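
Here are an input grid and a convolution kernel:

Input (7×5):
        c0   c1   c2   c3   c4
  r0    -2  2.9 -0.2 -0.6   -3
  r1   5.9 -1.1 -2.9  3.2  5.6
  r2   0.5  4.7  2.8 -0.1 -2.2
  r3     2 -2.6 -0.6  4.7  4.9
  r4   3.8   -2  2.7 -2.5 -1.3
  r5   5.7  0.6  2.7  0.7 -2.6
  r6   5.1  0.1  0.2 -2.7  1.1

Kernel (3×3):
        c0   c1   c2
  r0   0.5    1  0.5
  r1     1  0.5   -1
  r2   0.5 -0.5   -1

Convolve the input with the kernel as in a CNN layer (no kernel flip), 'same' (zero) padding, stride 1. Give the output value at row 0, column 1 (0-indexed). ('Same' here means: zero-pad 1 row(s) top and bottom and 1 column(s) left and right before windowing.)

The receptive field on the zero-padded input at this output position is [0 0 0 / -2 2.9 -0.2 / 5.9 -1.1 -2.9]. Elementwise product with the kernel and sum: 0·0.5 + 0·1 + 0·0.5 + -2·1 + 2.9·0.5 + -0.2·-1 + 5.9·0.5 + -1.1·-0.5 + -2.9·-1.

6.05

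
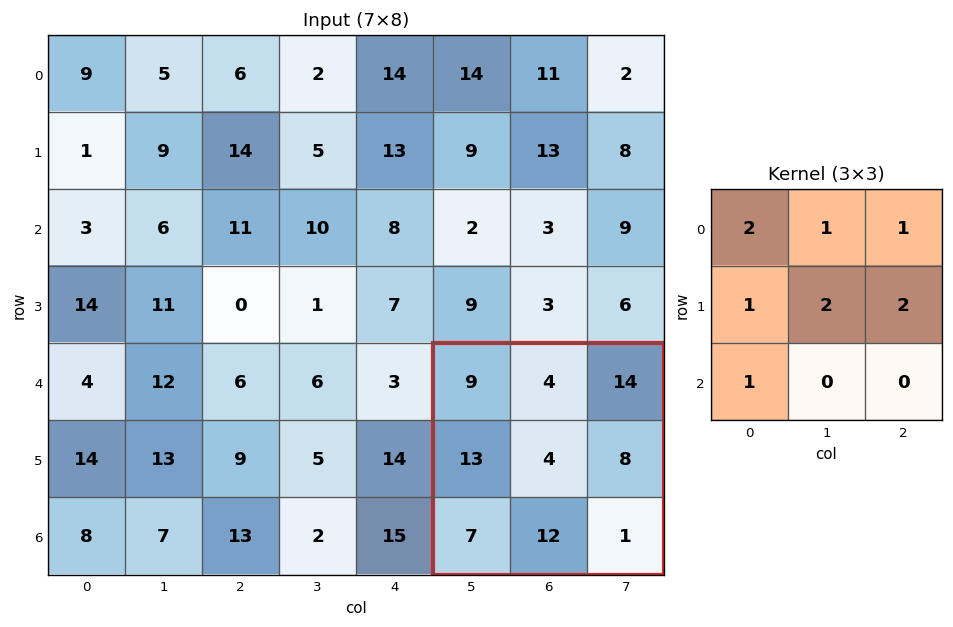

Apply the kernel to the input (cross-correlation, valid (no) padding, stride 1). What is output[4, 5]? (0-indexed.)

80

The receptive field on the input at this output position is [9 4 14 / 13 4 8 / 7 12 1]. Elementwise product with the kernel and sum: 9·2 + 4·1 + 14·1 + 13·1 + 4·2 + 8·2 + 7·1.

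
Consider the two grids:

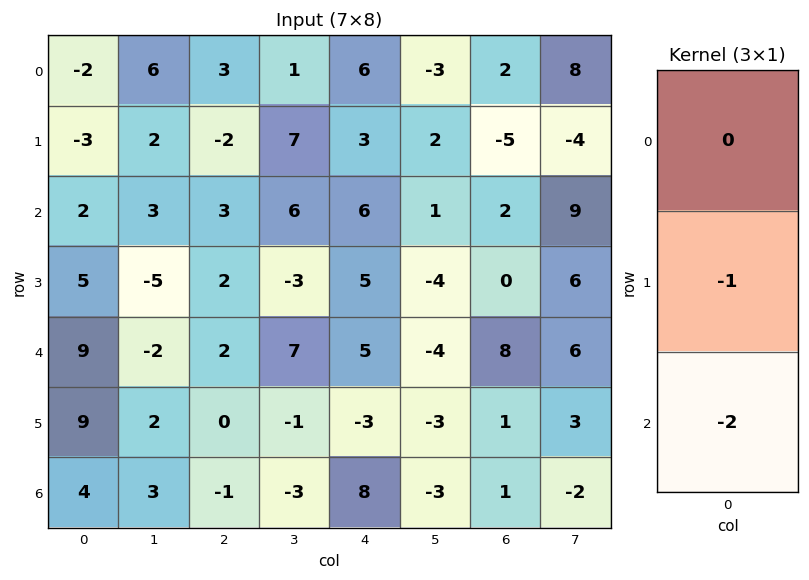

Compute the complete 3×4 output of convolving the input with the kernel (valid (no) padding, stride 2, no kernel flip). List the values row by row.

Output[0,0]: The receptive field on the input at this output position is [-2 / -3 / 2]. Elementwise product with the kernel and sum: -3·-1 + 2·-2.
Output[0,1]: The receptive field on the input at this output position is [3 / -2 / 3]. Elementwise product with the kernel and sum: -2·-1 + 3·-2.

-1 -4 -15 1
-23 -6 -15 -16
-17 2 -13 -3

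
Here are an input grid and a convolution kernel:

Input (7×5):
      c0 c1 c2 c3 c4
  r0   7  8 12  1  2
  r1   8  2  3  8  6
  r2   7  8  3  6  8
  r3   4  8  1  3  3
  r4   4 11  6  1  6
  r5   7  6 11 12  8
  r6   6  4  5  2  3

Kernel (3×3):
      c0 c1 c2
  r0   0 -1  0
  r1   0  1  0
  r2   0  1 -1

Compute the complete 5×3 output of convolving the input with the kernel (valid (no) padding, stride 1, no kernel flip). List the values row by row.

-1 -12 5
13 -2 -2
5 3 -8
-2 4 2
-6 8 10

Output[0,0]: The receptive field on the input at this output position is [7 8 12 / 8 2 3 / 7 8 3]. Elementwise product with the kernel and sum: 8·-1 + 2·1 + 8·1 + 3·-1.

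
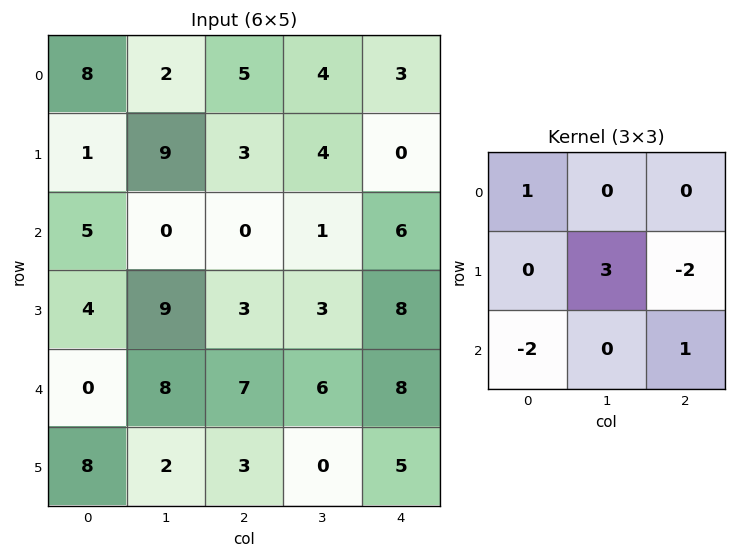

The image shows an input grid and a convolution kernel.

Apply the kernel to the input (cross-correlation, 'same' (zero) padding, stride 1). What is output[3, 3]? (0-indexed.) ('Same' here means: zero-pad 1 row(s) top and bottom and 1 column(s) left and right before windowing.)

-13

The receptive field on the zero-padded input at this output position is [0 1 6 / 3 3 8 / 7 6 8]. Elementwise product with the kernel and sum: 0·1 + 3·3 + 8·-2 + 7·-2 + 8·1.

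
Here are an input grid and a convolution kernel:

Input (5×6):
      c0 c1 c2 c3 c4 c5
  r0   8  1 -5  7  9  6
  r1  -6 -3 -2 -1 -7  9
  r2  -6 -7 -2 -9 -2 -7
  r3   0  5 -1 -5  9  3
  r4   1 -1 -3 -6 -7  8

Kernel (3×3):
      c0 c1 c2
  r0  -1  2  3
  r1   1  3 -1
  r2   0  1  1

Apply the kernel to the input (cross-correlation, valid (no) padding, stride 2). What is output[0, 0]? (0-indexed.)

-43

The receptive field on the input at this output position is [8 1 -5 / -6 -3 -2 / -6 -7 -2]. Elementwise product with the kernel and sum: 8·-1 + 1·2 + -5·3 + -6·1 + -3·3 + -2·-1 + -7·1 + -2·1.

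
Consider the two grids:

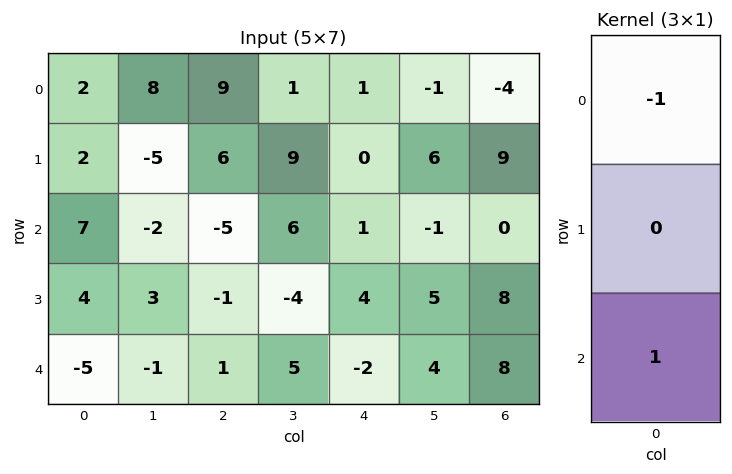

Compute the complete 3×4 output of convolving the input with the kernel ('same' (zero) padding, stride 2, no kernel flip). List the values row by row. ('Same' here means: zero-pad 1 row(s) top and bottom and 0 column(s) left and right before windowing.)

Output[0,0]: The receptive field on the zero-padded input at this output position is [0 / 2 / 2]. Elementwise product with the kernel and sum: 0·-1 + 2·1.

2 6 0 9
2 -7 4 -1
-4 1 -4 -8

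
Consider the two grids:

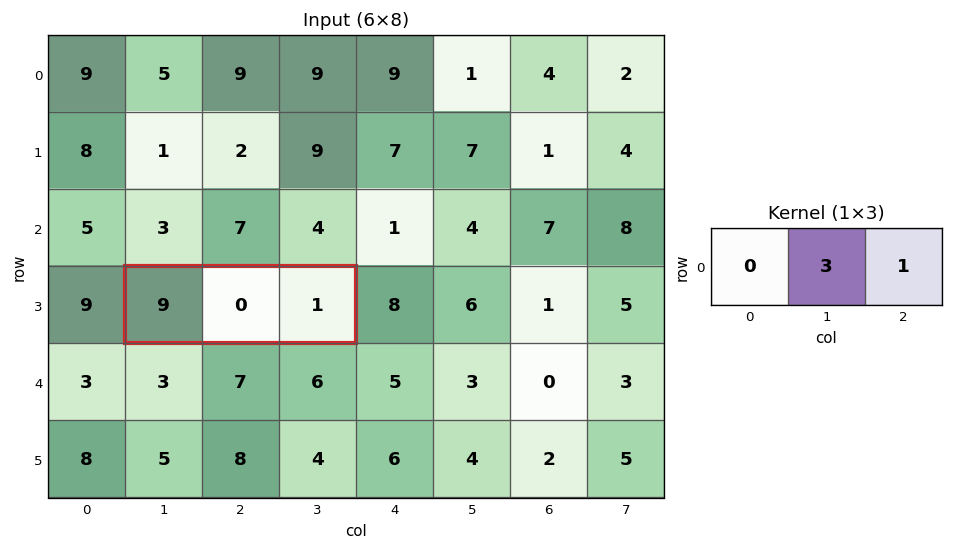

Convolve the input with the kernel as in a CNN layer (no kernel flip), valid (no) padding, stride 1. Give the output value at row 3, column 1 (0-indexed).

1

The receptive field on the input at this output position is [9 0 1]. Elementwise product with the kernel and sum: 0·3 + 1·1.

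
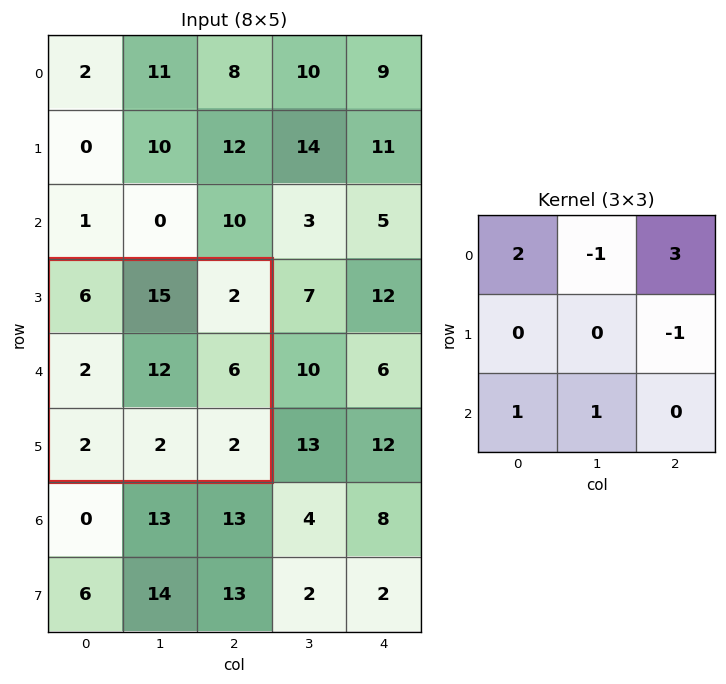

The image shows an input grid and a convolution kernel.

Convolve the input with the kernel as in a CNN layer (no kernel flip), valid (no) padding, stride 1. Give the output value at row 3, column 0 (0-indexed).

The receptive field on the input at this output position is [6 15 2 / 2 12 6 / 2 2 2]. Elementwise product with the kernel and sum: 6·2 + 15·-1 + 2·3 + 6·-1 + 2·1 + 2·1.

1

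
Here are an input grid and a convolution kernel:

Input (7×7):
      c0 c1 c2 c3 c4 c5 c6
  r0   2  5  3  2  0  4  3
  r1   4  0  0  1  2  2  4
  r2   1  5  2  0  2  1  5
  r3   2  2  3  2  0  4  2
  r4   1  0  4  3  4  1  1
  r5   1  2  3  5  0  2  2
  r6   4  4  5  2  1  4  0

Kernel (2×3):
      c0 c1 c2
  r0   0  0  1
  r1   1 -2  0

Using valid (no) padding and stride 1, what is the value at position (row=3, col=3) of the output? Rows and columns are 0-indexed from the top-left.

-1

The receptive field on the input at this output position is [2 0 4 / 3 4 1]. Elementwise product with the kernel and sum: 4·1 + 3·1 + 4·-2.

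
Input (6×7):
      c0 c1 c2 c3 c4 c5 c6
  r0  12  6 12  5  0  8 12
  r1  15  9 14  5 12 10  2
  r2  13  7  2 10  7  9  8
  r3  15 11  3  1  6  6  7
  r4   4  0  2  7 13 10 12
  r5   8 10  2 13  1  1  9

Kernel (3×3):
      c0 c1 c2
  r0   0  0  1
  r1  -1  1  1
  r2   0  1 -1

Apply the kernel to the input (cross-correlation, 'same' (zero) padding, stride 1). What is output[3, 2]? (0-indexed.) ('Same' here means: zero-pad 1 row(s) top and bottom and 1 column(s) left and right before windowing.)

-2

The receptive field on the zero-padded input at this output position is [7 2 10 / 11 3 1 / 0 2 7]. Elementwise product with the kernel and sum: 10·1 + 11·-1 + 3·1 + 1·1 + 2·1 + 7·-1.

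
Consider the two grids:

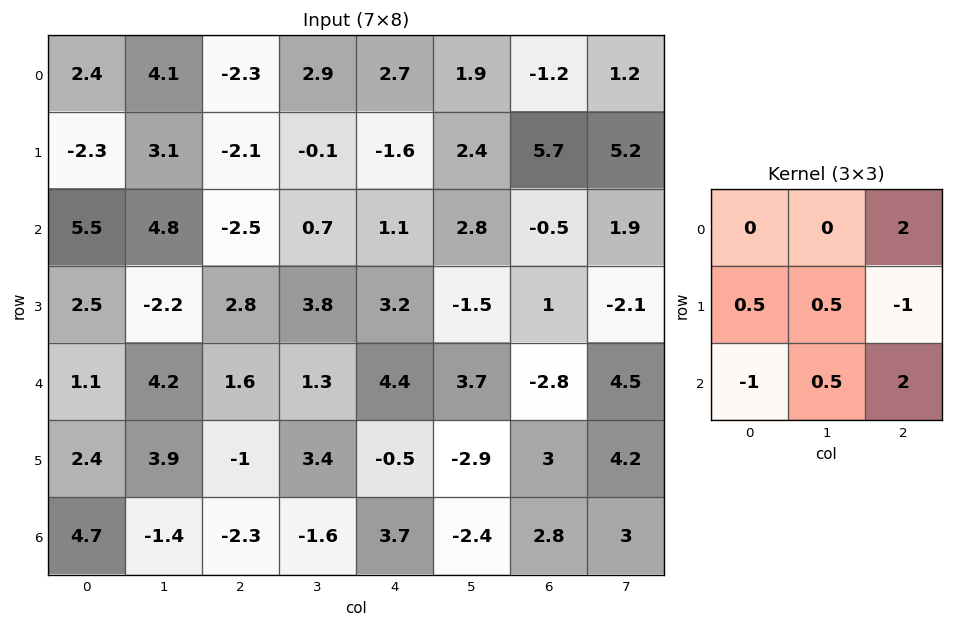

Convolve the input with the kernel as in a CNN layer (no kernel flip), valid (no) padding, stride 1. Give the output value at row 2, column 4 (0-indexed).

The receptive field on the input at this output position is [1.1 2.8 -0.5 / 3.2 -1.5 1 / 4.4 3.7 -2.8]. Elementwise product with the kernel and sum: -0.5·2 + 3.2·0.5 + -1.5·0.5 + 1·-1 + 4.4·-1 + 3.7·0.5 + -2.8·2.

-9.3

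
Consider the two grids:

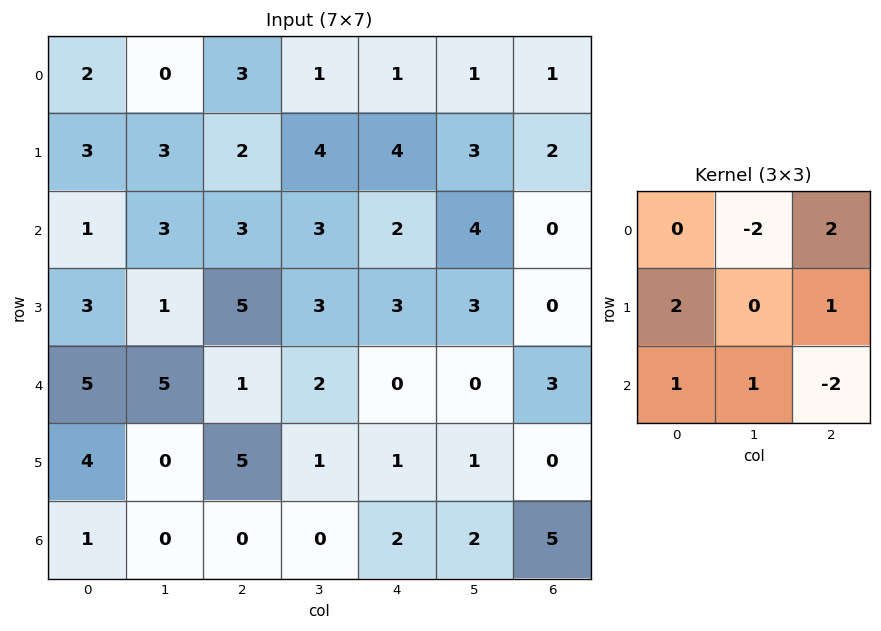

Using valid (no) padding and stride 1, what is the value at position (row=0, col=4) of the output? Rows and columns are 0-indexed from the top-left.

The receptive field on the input at this output position is [1 1 1 / 4 3 2 / 2 4 0]. Elementwise product with the kernel and sum: 1·-2 + 1·2 + 4·2 + 2·1 + 2·1 + 4·1 + 0·-2.

16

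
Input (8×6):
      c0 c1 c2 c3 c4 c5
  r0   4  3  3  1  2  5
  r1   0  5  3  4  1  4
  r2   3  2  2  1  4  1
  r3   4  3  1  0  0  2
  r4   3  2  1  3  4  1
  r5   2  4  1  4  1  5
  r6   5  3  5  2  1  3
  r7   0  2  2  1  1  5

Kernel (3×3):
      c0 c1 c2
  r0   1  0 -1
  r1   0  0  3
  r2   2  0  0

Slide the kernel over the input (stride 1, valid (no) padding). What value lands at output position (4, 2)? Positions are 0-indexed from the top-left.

The receptive field on the input at this output position is [1 3 4 / 1 4 1 / 5 2 1]. Elementwise product with the kernel and sum: 1·1 + 4·-1 + 1·3 + 5·2.

10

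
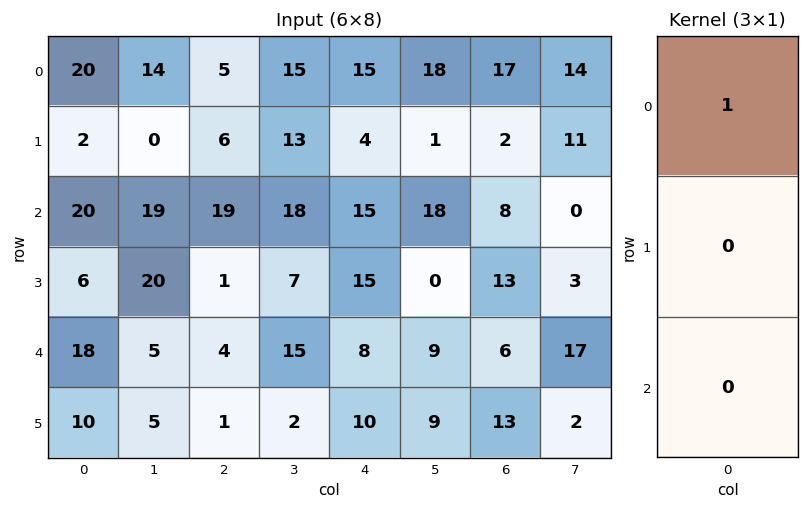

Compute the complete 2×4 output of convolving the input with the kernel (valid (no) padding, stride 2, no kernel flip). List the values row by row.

20 5 15 17
20 19 15 8

Output[0,0]: The receptive field on the input at this output position is [20 / 2 / 20]. Elementwise product with the kernel and sum: 20·1.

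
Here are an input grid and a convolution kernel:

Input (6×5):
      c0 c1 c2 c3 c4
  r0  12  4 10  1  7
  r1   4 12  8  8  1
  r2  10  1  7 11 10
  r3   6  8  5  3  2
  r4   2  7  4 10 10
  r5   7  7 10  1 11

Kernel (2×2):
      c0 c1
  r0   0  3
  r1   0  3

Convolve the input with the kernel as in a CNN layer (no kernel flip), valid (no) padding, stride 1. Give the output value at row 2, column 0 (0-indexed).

The receptive field on the input at this output position is [10 1 / 6 8]. Elementwise product with the kernel and sum: 1·3 + 8·3.

27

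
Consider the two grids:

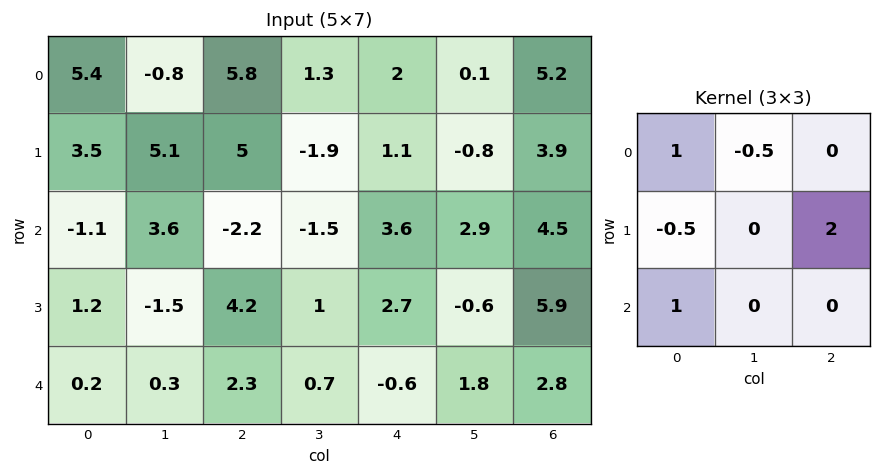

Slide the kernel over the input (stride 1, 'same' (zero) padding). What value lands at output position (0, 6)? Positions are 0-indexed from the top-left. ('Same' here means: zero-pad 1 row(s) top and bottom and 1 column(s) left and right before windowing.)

The receptive field on the zero-padded input at this output position is [0 0 0 / 0.1 5.2 0 / -0.8 3.9 0]. Elementwise product with the kernel and sum: 0·1 + 0·-0.5 + 0.1·-0.5 + 0·2 + -0.8·1.

-0.85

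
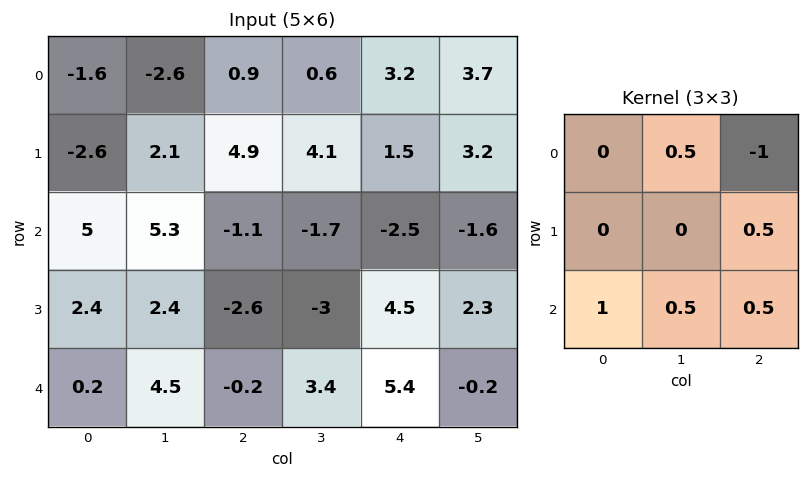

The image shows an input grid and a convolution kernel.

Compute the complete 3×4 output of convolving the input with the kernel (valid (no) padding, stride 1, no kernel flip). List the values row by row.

Output[0,0]: The receptive field on the input at this output position is [-1.6 -2.6 0.9 / -2.6 2.1 4.9 / 5 5.3 -1.1]. Elementwise product with the kernel and sum: -2.6·0.5 + 0.9·-1 + 4.9·0.5 + 5·1 + 5.3·0.5 + -1.1·0.5.

7.35 5.8 -5.35 -4.25
-2.1 -2.9 -2.55 -2.85
4.8 5.75 8.1 7.5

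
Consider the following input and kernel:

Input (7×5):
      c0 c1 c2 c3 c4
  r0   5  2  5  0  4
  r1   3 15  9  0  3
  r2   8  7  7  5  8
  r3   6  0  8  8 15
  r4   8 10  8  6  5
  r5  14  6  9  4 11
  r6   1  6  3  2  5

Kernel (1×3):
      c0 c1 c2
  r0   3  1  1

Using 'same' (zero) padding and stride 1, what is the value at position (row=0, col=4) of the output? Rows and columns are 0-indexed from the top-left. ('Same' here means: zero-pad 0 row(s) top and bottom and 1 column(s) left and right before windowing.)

The receptive field on the zero-padded input at this output position is [0 4 0]. Elementwise product with the kernel and sum: 0·3 + 4·1 + 0·1.

4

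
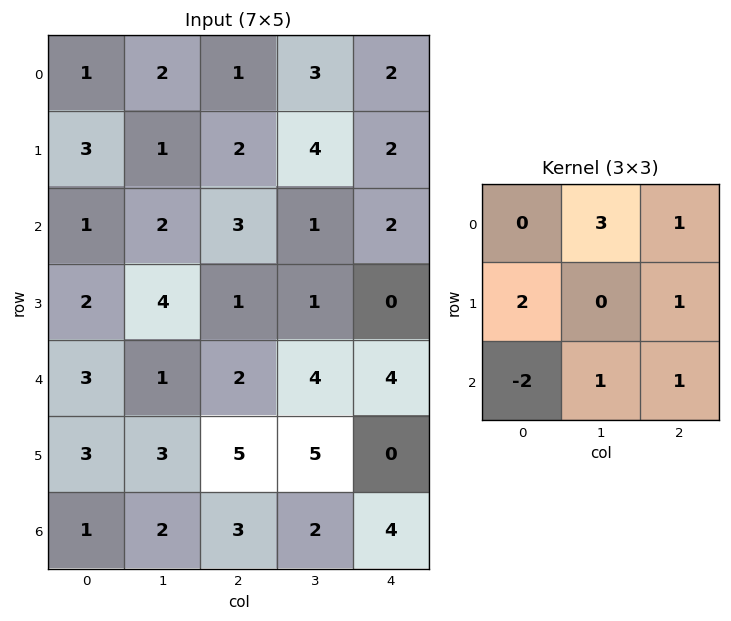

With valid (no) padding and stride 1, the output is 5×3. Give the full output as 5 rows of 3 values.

18 12 14
11 9 21
11 23 11
23 14 6
19 22 26

Output[0,0]: The receptive field on the input at this output position is [1 2 1 / 3 1 2 / 1 2 3]. Elementwise product with the kernel and sum: 2·3 + 1·1 + 3·2 + 2·1 + 1·-2 + 2·1 + 3·1.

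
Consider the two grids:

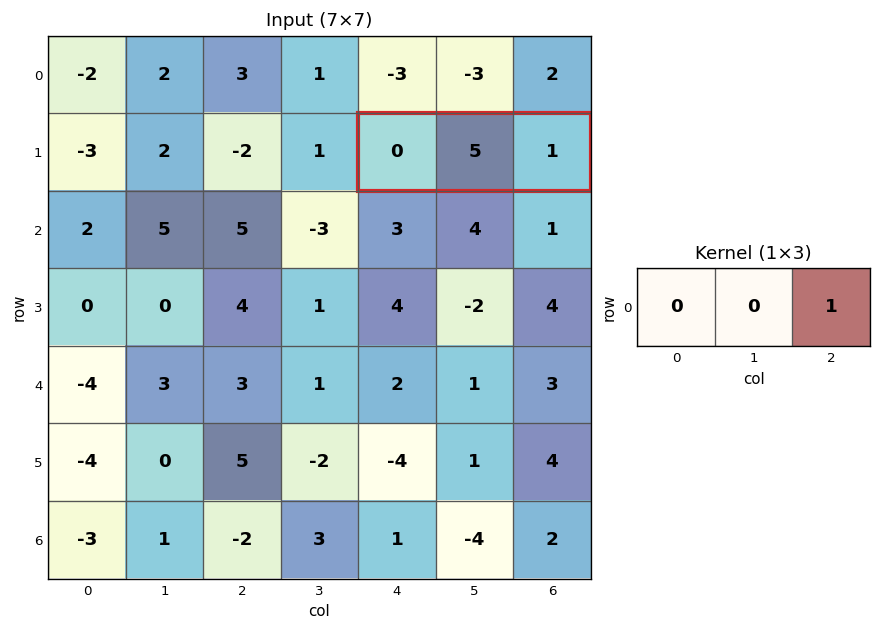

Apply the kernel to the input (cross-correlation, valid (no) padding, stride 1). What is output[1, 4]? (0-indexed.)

The receptive field on the input at this output position is [0 5 1]. Elementwise product with the kernel and sum: 1·1.

1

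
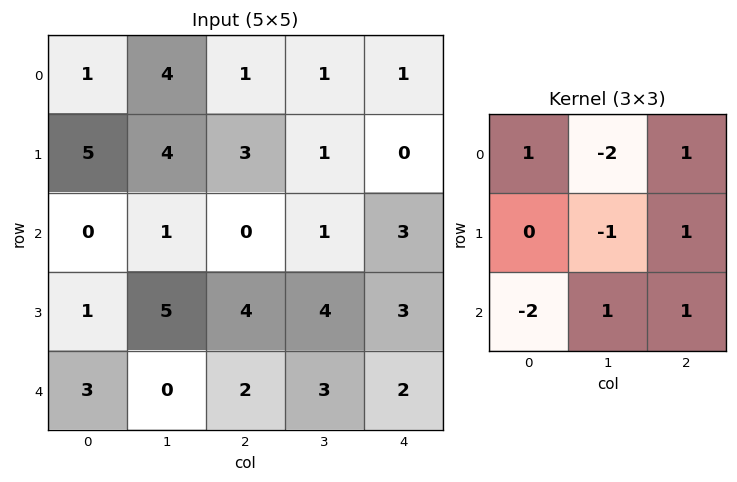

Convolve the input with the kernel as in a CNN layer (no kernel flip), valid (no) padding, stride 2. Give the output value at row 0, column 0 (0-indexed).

-6

The receptive field on the input at this output position is [1 4 1 / 5 4 3 / 0 1 0]. Elementwise product with the kernel and sum: 1·1 + 4·-2 + 1·1 + 4·-1 + 3·1 + 0·-2 + 1·1 + 0·1.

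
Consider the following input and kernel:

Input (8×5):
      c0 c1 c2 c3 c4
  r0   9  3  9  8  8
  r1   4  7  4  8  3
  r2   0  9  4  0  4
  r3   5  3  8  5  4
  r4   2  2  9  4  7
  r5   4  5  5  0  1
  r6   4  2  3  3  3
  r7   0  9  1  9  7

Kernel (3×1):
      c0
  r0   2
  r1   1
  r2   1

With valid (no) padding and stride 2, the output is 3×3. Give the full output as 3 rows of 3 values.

22 26 23
7 25 19
12 26 18

Output[0,0]: The receptive field on the input at this output position is [9 / 4 / 0]. Elementwise product with the kernel and sum: 9·2 + 4·1 + 0·1.
Output[0,1]: The receptive field on the input at this output position is [9 / 4 / 4]. Elementwise product with the kernel and sum: 9·2 + 4·1 + 4·1.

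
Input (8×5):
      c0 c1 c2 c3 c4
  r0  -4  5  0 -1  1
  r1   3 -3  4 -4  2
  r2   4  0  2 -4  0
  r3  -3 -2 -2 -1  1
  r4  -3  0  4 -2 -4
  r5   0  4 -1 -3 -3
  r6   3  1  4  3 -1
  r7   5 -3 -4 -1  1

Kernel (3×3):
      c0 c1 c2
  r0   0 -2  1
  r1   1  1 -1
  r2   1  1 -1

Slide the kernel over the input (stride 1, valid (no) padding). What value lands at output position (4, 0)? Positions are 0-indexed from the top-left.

9

The receptive field on the input at this output position is [-3 0 4 / 0 4 -1 / 3 1 4]. Elementwise product with the kernel and sum: 0·-2 + 4·1 + 0·1 + 4·1 + -1·-1 + 3·1 + 1·1 + 4·-1.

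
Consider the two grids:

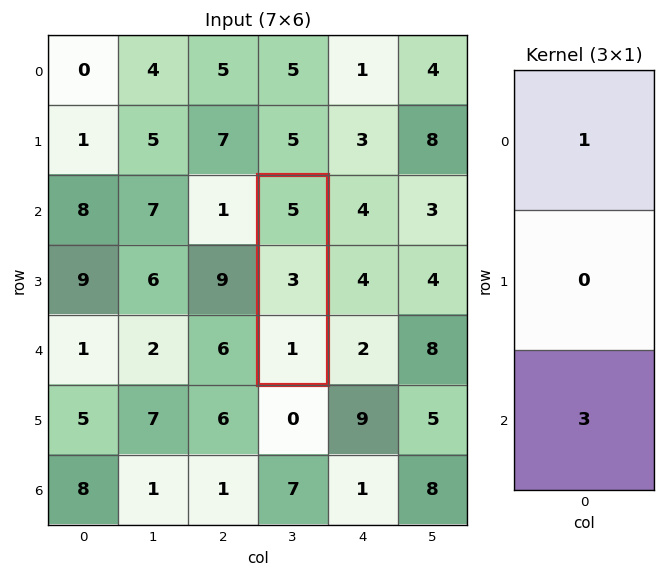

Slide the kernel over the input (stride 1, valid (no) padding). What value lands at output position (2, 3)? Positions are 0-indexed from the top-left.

8

The receptive field on the input at this output position is [5 / 3 / 1]. Elementwise product with the kernel and sum: 5·1 + 1·3.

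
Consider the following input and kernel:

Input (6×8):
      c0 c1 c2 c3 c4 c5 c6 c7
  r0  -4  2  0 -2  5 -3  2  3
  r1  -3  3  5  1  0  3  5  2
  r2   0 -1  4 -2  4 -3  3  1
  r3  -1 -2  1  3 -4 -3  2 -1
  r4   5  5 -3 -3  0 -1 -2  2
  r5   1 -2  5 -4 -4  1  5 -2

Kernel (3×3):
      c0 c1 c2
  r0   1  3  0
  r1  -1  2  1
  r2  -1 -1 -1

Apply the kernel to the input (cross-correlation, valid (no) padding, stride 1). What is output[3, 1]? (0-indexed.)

-12

The receptive field on the input at this output position is [-2 1 3 / 5 -3 -3 / -2 5 -4]. Elementwise product with the kernel and sum: -2·1 + 1·3 + 5·-1 + -3·2 + -3·1 + -2·-1 + 5·-1 + -4·-1.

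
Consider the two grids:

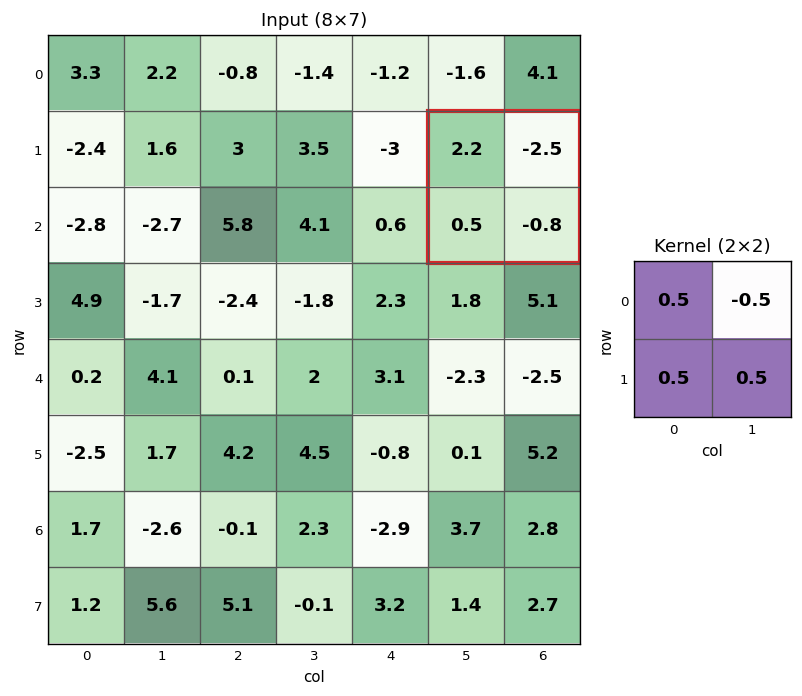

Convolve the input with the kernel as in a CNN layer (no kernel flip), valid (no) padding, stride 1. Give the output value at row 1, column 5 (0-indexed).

2.2

The receptive field on the input at this output position is [2.2 -2.5 / 0.5 -0.8]. Elementwise product with the kernel and sum: 2.2·0.5 + -2.5·-0.5 + 0.5·0.5 + -0.8·0.5.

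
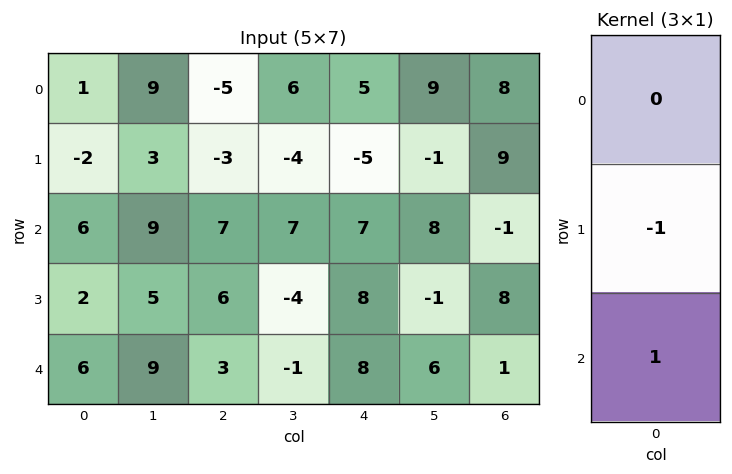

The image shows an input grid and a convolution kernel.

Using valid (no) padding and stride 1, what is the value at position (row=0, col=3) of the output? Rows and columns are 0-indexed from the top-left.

The receptive field on the input at this output position is [6 / -4 / 7]. Elementwise product with the kernel and sum: -4·-1 + 7·1.

11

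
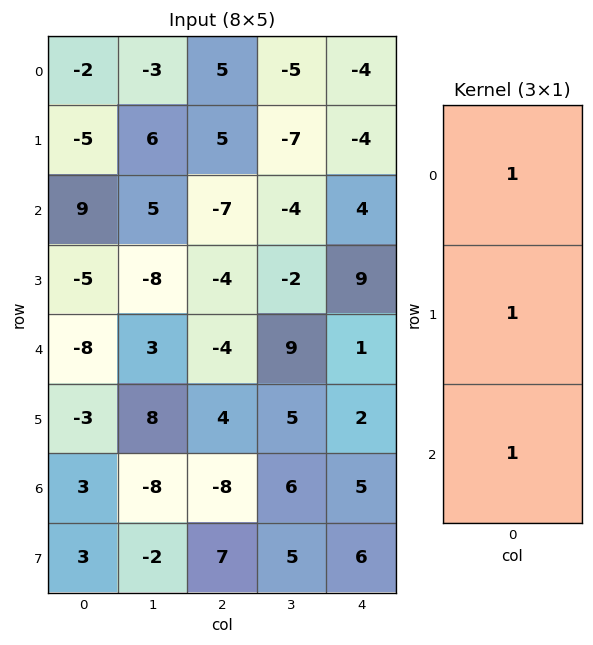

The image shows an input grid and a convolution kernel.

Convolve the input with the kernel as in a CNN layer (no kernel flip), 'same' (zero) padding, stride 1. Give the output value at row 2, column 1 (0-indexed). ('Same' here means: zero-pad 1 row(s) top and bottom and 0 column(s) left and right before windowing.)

3

The receptive field on the zero-padded input at this output position is [6 / 5 / -8]. Elementwise product with the kernel and sum: 6·1 + 5·1 + -8·1.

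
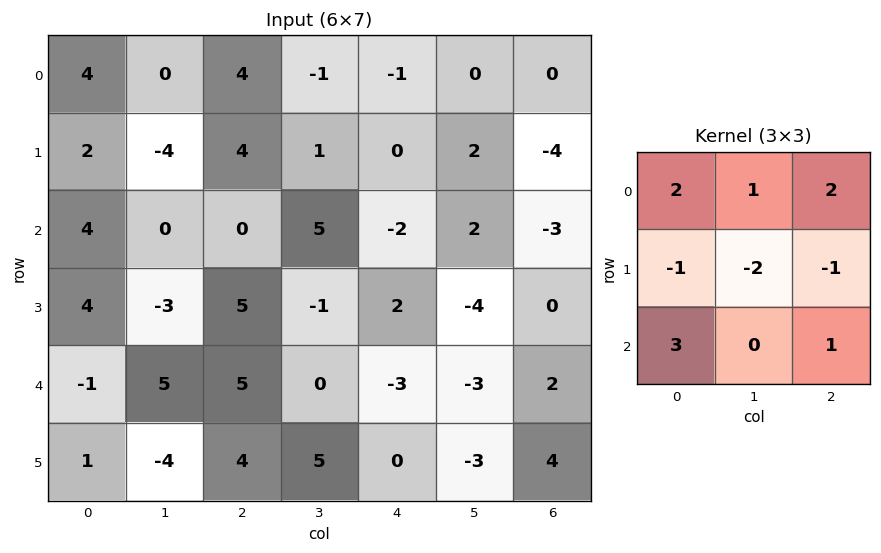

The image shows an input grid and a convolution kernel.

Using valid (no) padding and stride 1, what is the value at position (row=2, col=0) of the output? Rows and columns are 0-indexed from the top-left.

The receptive field on the input at this output position is [4 0 0 / 4 -3 5 / -1 5 5]. Elementwise product with the kernel and sum: 4·2 + 0·1 + 0·2 + 4·-1 + -3·-2 + 5·-1 + -1·3 + 5·1.

7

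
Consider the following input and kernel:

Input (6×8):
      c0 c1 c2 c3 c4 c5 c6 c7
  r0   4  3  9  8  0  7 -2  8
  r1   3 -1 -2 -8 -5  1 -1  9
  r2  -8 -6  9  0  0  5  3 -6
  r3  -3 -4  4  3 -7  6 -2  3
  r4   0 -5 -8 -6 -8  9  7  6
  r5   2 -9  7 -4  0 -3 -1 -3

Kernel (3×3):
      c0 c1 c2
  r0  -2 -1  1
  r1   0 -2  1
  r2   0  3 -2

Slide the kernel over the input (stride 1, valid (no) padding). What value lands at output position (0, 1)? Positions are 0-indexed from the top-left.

The receptive field on the input at this output position is [3 9 8 / -1 -2 -8 / -6 9 0]. Elementwise product with the kernel and sum: 3·-2 + 9·-1 + 8·1 + -2·-2 + -8·1 + 9·3 + 0·-2.

16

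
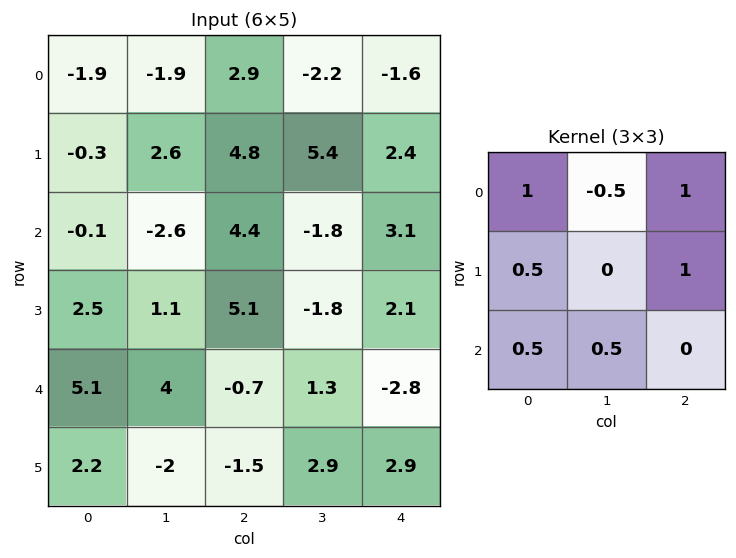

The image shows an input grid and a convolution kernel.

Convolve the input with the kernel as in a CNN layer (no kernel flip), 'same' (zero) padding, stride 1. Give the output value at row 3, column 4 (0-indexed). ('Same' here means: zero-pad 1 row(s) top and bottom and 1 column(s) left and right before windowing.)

The receptive field on the zero-padded input at this output position is [-1.8 3.1 0 / -1.8 2.1 0 / 1.3 -2.8 0]. Elementwise product with the kernel and sum: -1.8·1 + 3.1·-0.5 + 0·1 + -1.8·0.5 + 0·1 + 1.3·0.5 + -2.8·0.5.

-5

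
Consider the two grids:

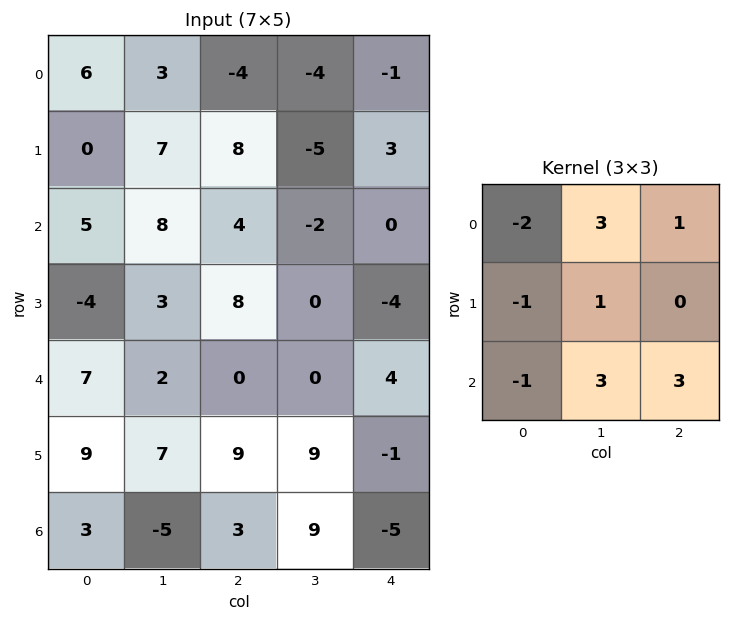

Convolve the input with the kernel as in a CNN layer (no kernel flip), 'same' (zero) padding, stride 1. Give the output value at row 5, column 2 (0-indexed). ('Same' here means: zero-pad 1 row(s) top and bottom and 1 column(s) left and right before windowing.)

39

The receptive field on the zero-padded input at this output position is [2 0 0 / 7 9 9 / -5 3 9]. Elementwise product with the kernel and sum: 2·-2 + 0·3 + 0·1 + 7·-1 + 9·1 + -5·-1 + 3·3 + 9·3.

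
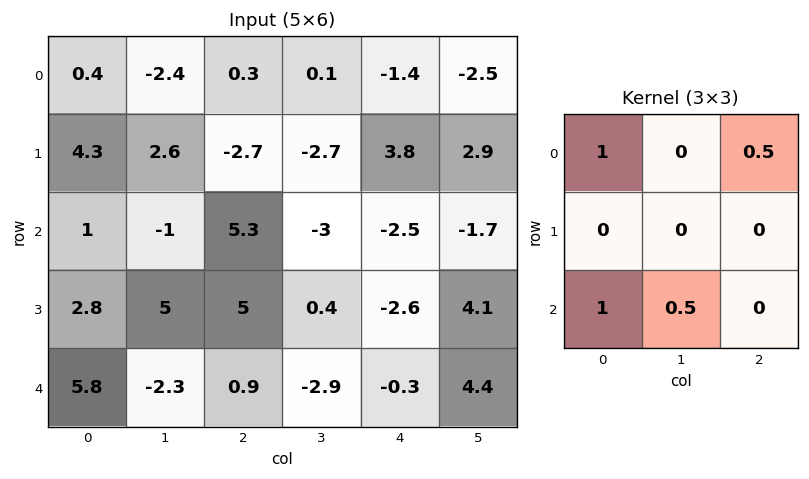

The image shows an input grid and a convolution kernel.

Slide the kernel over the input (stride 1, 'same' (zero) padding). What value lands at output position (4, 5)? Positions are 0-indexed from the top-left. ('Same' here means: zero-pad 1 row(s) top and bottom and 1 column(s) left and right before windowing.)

-2.6

The receptive field on the zero-padded input at this output position is [-2.6 4.1 0 / -0.3 4.4 0 / 0 0 0]. Elementwise product with the kernel and sum: -2.6·1 + 0·0.5 + 0·1 + 0·0.5.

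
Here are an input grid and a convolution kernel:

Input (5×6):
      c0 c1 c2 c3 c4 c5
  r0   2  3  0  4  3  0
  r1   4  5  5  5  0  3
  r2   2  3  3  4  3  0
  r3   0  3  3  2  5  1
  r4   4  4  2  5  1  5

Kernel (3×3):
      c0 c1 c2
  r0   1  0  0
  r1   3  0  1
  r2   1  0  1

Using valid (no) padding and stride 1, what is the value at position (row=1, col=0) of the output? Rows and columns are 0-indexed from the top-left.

16

The receptive field on the input at this output position is [4 5 5 / 2 3 3 / 0 3 3]. Elementwise product with the kernel and sum: 4·1 + 2·3 + 3·1 + 0·1 + 3·1.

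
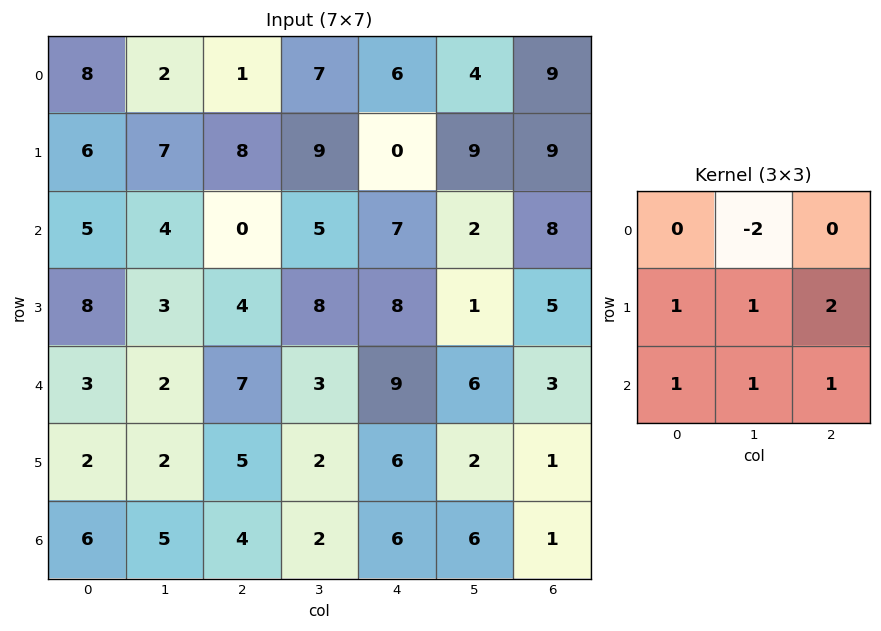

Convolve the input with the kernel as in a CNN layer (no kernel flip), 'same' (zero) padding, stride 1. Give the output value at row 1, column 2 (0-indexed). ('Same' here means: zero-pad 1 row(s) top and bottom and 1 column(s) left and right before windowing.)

40

The receptive field on the zero-padded input at this output position is [2 1 7 / 7 8 9 / 4 0 5]. Elementwise product with the kernel and sum: 1·-2 + 7·1 + 8·1 + 9·2 + 4·1 + 0·1 + 5·1.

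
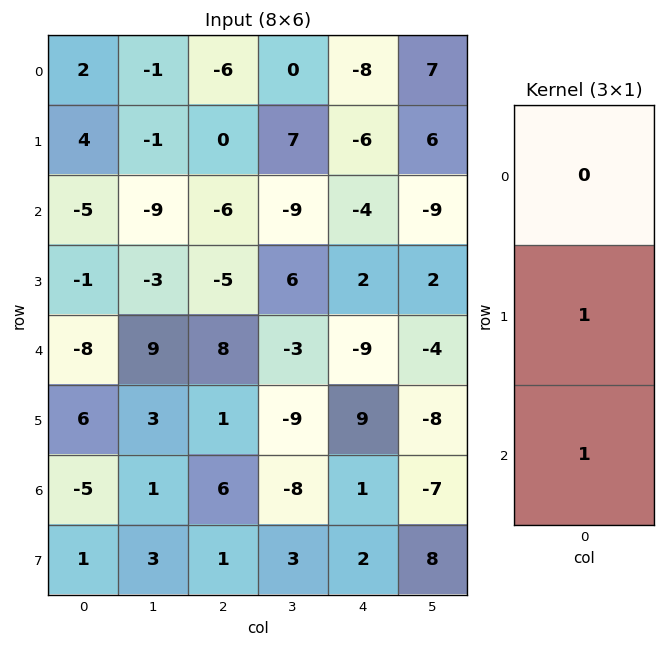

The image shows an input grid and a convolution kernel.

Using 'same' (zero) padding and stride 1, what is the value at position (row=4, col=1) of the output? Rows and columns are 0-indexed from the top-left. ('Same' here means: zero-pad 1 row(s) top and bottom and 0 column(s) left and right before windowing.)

12

The receptive field on the zero-padded input at this output position is [-3 / 9 / 3]. Elementwise product with the kernel and sum: 9·1 + 3·1.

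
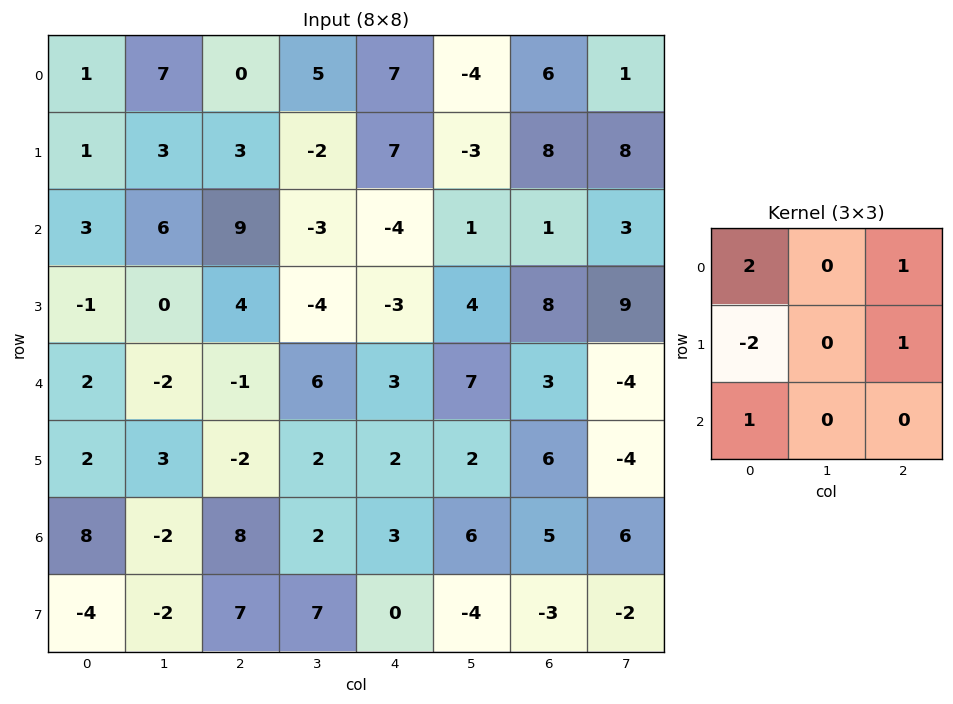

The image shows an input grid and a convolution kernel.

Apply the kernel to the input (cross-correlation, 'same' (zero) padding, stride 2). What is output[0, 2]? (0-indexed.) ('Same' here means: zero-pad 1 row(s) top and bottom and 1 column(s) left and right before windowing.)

-16

The receptive field on the zero-padded input at this output position is [0 0 0 / 5 7 -4 / -2 7 -3]. Elementwise product with the kernel and sum: 0·2 + 0·1 + 5·-2 + -4·1 + -2·1.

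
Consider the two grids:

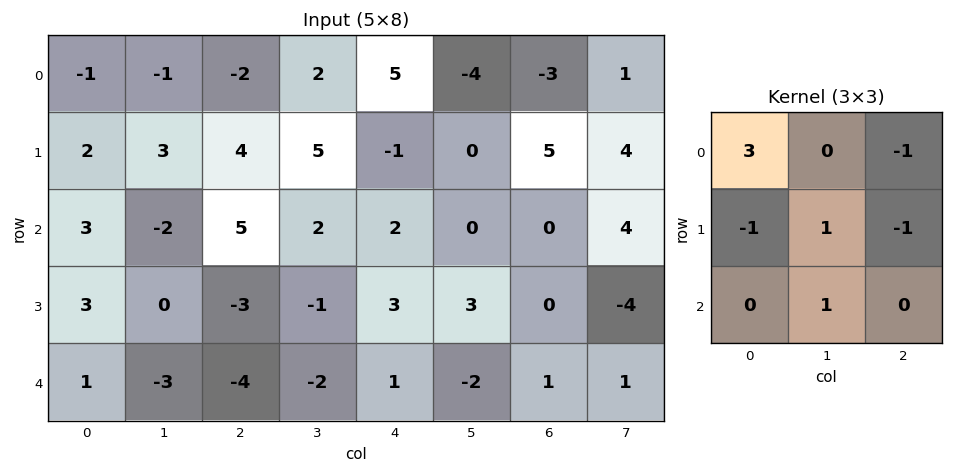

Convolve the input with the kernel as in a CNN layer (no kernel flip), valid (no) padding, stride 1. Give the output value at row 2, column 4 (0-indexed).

The receptive field on the input at this output position is [2 0 0 / 3 3 0 / 1 -2 1]. Elementwise product with the kernel and sum: 2·3 + 0·-1 + 3·-1 + 3·1 + 0·-1 + -2·1.

4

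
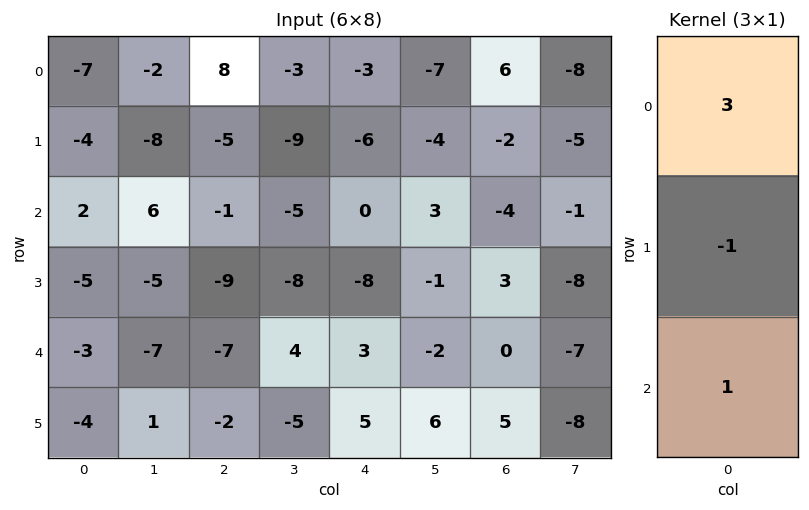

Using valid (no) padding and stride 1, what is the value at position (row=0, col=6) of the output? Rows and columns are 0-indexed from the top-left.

16

The receptive field on the input at this output position is [6 / -2 / -4]. Elementwise product with the kernel and sum: 6·3 + -2·-1 + -4·1.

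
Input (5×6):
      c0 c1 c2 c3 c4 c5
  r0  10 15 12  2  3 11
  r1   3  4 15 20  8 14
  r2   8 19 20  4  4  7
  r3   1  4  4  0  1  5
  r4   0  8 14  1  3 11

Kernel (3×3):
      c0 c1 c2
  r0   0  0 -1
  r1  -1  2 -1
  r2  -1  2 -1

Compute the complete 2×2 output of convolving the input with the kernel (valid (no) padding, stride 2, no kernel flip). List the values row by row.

Output[0,0]: The receptive field on the input at this output position is [10 15 12 / 3 4 15 / 8 19 20]. Elementwise product with the kernel and sum: 12·-1 + 3·-1 + 4·2 + 15·-1 + 8·-1 + 19·2 + 20·-1.
Output[0,1]: The receptive field on the input at this output position is [12 2 3 / 15 20 8 / 20 4 4]. Elementwise product with the kernel and sum: 3·-1 + 15·-1 + 20·2 + 8·-1 + 20·-1 + 4·2 + 4·-1.

-12 -2
-15 -24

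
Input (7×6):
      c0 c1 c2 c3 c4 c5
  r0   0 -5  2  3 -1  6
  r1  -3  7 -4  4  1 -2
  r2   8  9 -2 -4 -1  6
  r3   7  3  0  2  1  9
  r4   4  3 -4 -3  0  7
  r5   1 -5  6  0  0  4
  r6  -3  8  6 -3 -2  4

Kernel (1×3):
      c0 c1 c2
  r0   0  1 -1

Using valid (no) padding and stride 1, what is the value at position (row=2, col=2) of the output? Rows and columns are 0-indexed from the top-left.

The receptive field on the input at this output position is [-2 -4 -1]. Elementwise product with the kernel and sum: -4·1 + -1·-1.

-3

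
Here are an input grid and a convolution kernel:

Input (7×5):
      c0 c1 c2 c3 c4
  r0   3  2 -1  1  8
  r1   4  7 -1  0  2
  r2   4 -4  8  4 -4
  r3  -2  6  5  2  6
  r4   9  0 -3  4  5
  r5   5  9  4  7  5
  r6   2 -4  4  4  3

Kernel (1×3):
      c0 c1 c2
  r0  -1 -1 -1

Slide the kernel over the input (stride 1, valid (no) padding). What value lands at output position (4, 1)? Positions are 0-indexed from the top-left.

-1

The receptive field on the input at this output position is [0 -3 4]. Elementwise product with the kernel and sum: 0·-1 + -3·-1 + 4·-1.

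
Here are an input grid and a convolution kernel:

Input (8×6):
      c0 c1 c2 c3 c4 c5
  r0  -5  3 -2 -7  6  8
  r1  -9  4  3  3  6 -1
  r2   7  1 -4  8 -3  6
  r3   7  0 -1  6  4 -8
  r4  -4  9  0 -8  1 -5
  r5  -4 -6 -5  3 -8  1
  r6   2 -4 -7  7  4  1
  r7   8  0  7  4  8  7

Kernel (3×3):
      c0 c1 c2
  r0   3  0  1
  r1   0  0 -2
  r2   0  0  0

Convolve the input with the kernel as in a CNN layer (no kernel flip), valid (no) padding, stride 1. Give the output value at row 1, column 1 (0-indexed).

The receptive field on the input at this output position is [4 3 3 / 1 -4 8 / 0 -1 6]. Elementwise product with the kernel and sum: 4·3 + 3·1 + 8·-2.

-1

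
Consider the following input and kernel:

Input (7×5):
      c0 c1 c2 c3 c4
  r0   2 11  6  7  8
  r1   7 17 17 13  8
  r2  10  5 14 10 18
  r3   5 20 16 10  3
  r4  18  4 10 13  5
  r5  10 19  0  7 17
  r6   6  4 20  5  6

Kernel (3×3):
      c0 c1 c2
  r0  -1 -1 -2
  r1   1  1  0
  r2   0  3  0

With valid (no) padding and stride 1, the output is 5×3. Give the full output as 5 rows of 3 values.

14 45 31
17 7 8
-6 27 5
22 -42 12
-1 39 -11

Output[0,0]: The receptive field on the input at this output position is [2 11 6 / 7 17 17 / 10 5 14]. Elementwise product with the kernel and sum: 2·-1 + 11·-1 + 6·-2 + 7·1 + 17·1 + 5·3.
Output[0,1]: The receptive field on the input at this output position is [11 6 7 / 17 17 13 / 5 14 10]. Elementwise product with the kernel and sum: 11·-1 + 6·-1 + 7·-2 + 17·1 + 17·1 + 14·3.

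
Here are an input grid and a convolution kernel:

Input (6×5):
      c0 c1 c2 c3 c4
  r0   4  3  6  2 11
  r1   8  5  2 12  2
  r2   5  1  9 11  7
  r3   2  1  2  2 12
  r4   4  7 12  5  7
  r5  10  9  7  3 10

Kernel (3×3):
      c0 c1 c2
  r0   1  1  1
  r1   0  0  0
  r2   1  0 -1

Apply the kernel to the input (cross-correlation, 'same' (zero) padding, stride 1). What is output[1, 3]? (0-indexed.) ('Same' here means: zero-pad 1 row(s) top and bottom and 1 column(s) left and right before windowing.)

21

The receptive field on the zero-padded input at this output position is [6 2 11 / 2 12 2 / 9 11 7]. Elementwise product with the kernel and sum: 6·1 + 2·1 + 11·1 + 9·1 + 7·-1.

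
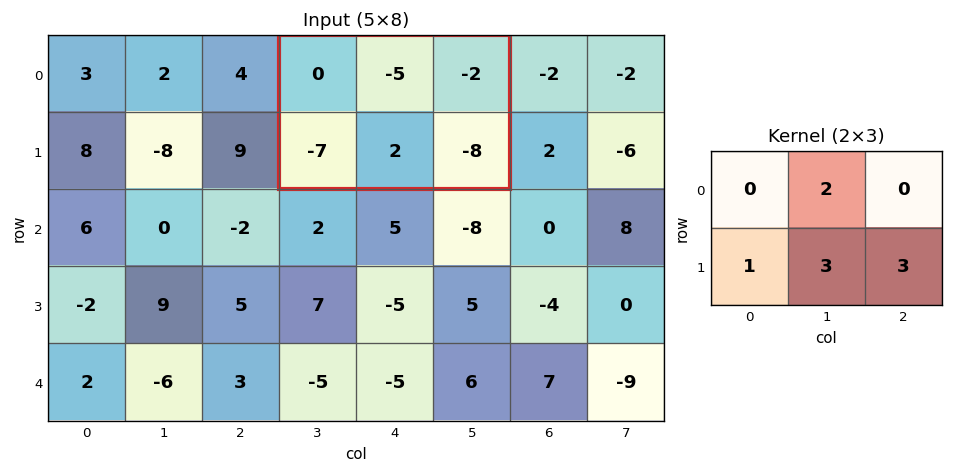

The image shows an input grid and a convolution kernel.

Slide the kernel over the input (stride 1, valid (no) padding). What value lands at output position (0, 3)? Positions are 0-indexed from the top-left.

The receptive field on the input at this output position is [0 -5 -2 / -7 2 -8]. Elementwise product with the kernel and sum: -5·2 + -7·1 + 2·3 + -8·3.

-35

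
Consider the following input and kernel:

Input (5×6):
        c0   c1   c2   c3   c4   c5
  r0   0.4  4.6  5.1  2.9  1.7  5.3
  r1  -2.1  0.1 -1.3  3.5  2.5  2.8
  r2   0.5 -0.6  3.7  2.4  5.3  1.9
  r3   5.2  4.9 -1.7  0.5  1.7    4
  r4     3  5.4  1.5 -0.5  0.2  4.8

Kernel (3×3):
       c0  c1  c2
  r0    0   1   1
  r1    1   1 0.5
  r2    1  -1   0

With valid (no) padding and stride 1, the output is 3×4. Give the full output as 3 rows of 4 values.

Output[0,0]: The receptive field on the input at this output position is [0.4 4.6 5.1 / -2.1 0.1 -1.3 / 0.5 -0.6 3.7]. Elementwise product with the kernel and sum: 4.6·1 + 5.1·1 + -2.1·1 + 0.1·1 + -1.3·0.5 + 0.5·1 + -0.6·-1.

8.15 4.25 9.35 11.5
0.85 13.1 12.55 12.75
9.95 13.45 9.35 10.7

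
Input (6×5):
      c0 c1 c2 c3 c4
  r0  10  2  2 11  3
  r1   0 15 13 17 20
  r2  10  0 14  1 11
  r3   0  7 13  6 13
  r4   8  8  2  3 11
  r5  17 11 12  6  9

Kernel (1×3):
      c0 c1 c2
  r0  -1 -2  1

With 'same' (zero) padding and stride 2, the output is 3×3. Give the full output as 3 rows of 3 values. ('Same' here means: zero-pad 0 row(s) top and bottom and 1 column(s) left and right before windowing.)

Output[0,0]: The receptive field on the zero-padded input at this output position is [0 10 2]. Elementwise product with the kernel and sum: 0·-1 + 10·-2 + 2·1.
Output[0,1]: The receptive field on the zero-padded input at this output position is [2 2 11]. Elementwise product with the kernel and sum: 2·-1 + 2·-2 + 11·1.

-18 5 -17
-20 -27 -23
-8 -9 -25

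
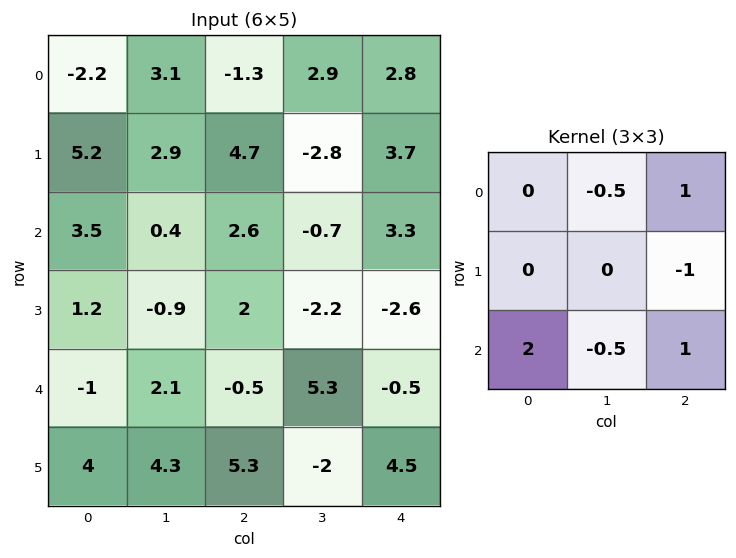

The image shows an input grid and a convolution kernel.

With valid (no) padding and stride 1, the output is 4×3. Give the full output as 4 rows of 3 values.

1.85 5.15 6.5
5.5 -9.45 4.3
-3.15 9.95 2.1
14.1 -4.55 15.1

Output[0,0]: The receptive field on the input at this output position is [-2.2 3.1 -1.3 / 5.2 2.9 4.7 / 3.5 0.4 2.6]. Elementwise product with the kernel and sum: 3.1·-0.5 + -1.3·1 + 4.7·-1 + 3.5·2 + 0.4·-0.5 + 2.6·1.
Output[0,1]: The receptive field on the input at this output position is [3.1 -1.3 2.9 / 2.9 4.7 -2.8 / 0.4 2.6 -0.7]. Elementwise product with the kernel and sum: -1.3·-0.5 + 2.9·1 + -2.8·-1 + 0.4·2 + 2.6·-0.5 + -0.7·1.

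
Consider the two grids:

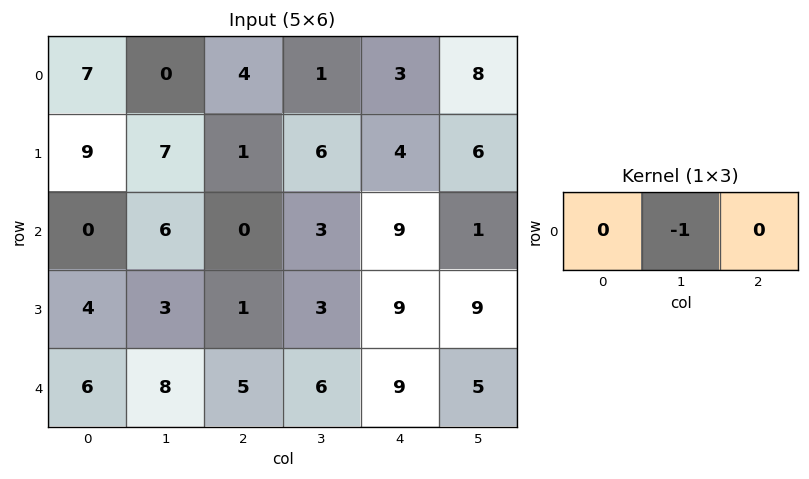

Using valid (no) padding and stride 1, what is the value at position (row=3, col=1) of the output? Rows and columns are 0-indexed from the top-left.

The receptive field on the input at this output position is [3 1 3]. Elementwise product with the kernel and sum: 1·-1.

-1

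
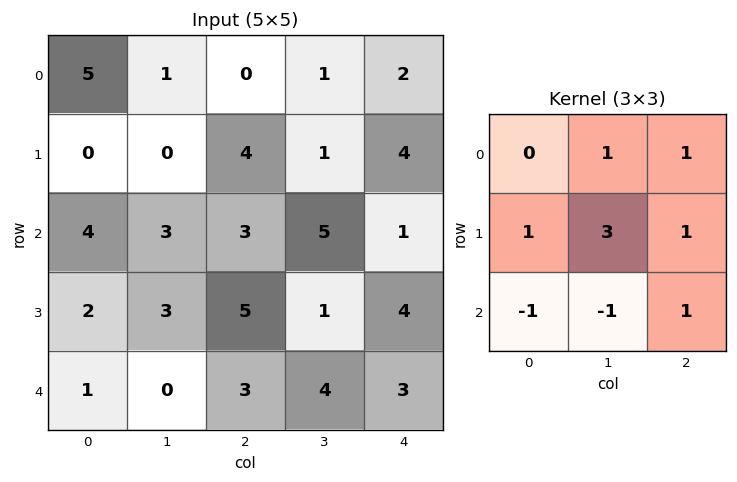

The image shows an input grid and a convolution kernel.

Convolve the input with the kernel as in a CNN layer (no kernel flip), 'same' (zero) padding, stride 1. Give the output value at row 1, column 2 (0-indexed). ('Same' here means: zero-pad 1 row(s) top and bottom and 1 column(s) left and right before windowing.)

The receptive field on the zero-padded input at this output position is [1 0 1 / 0 4 1 / 3 3 5]. Elementwise product with the kernel and sum: 0·1 + 1·1 + 0·1 + 4·3 + 1·1 + 3·-1 + 3·-1 + 5·1.

13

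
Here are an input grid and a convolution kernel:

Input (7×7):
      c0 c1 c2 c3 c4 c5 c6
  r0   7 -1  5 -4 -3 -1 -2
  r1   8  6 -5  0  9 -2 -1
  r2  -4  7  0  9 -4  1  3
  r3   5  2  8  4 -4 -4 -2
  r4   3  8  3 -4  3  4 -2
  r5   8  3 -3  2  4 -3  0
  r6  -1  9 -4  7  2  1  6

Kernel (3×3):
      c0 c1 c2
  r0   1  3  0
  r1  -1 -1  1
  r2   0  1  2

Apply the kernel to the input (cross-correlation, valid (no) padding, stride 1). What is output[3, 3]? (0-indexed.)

The receptive field on the input at this output position is [4 -4 -4 / -4 3 4 / 2 4 -3]. Elementwise product with the kernel and sum: 4·1 + -4·3 + -4·-1 + 3·-1 + 4·1 + 4·1 + -3·2.

-5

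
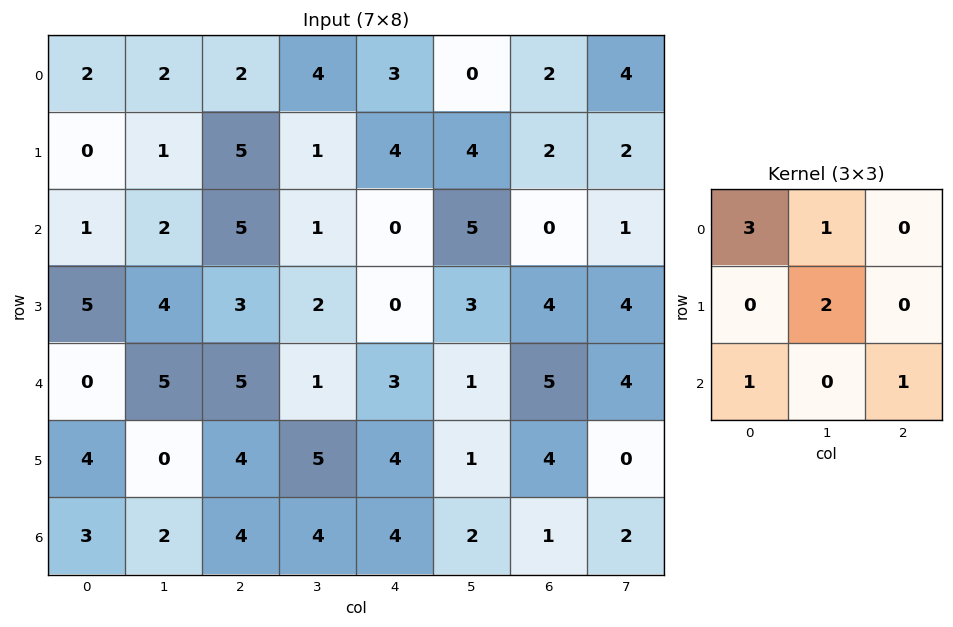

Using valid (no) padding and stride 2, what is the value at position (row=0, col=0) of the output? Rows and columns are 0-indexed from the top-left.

16

The receptive field on the input at this output position is [2 2 2 / 0 1 5 / 1 2 5]. Elementwise product with the kernel and sum: 2·3 + 2·1 + 1·2 + 1·1 + 5·1.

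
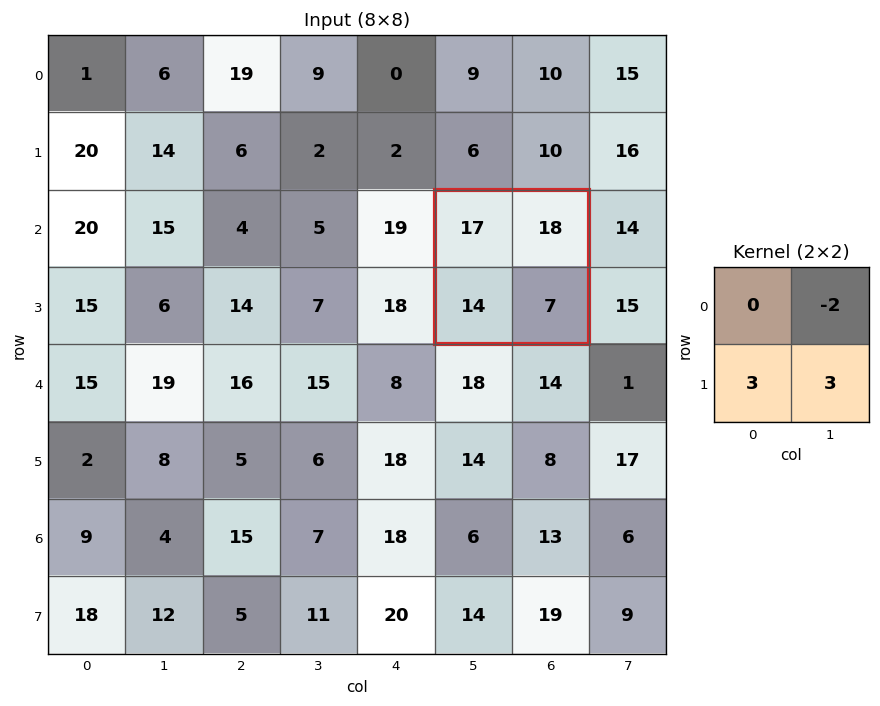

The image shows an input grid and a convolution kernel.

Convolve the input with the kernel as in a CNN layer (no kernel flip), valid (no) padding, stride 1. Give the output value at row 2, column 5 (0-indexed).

The receptive field on the input at this output position is [17 18 / 14 7]. Elementwise product with the kernel and sum: 18·-2 + 14·3 + 7·3.

27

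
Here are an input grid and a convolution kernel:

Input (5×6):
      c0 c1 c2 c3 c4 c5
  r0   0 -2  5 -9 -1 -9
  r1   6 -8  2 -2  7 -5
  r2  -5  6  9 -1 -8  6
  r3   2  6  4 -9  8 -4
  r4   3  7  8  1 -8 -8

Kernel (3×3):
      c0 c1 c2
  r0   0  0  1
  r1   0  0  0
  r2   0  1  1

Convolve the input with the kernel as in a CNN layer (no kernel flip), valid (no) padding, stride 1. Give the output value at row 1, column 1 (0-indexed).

-7

The receptive field on the input at this output position is [-8 2 -2 / 6 9 -1 / 6 4 -9]. Elementwise product with the kernel and sum: -2·1 + 4·1 + -9·1.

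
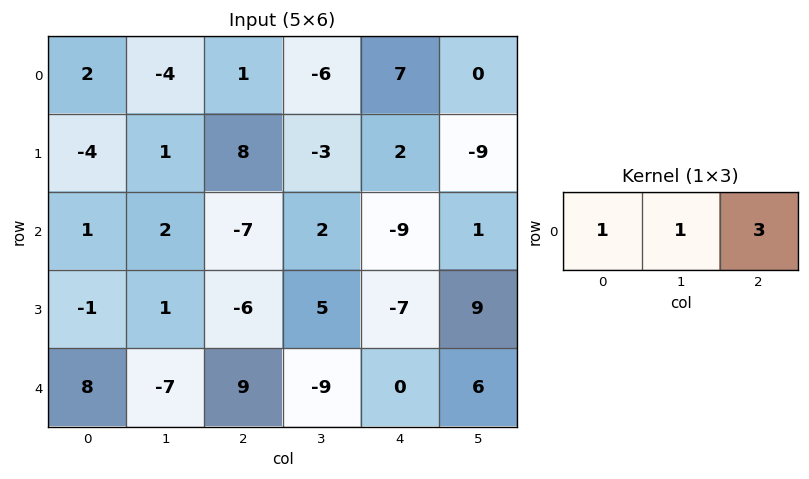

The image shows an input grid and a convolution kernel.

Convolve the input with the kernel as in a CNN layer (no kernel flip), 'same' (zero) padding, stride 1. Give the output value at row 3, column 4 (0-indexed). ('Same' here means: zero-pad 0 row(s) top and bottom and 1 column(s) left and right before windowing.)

25

The receptive field on the zero-padded input at this output position is [5 -7 9]. Elementwise product with the kernel and sum: 5·1 + -7·1 + 9·3.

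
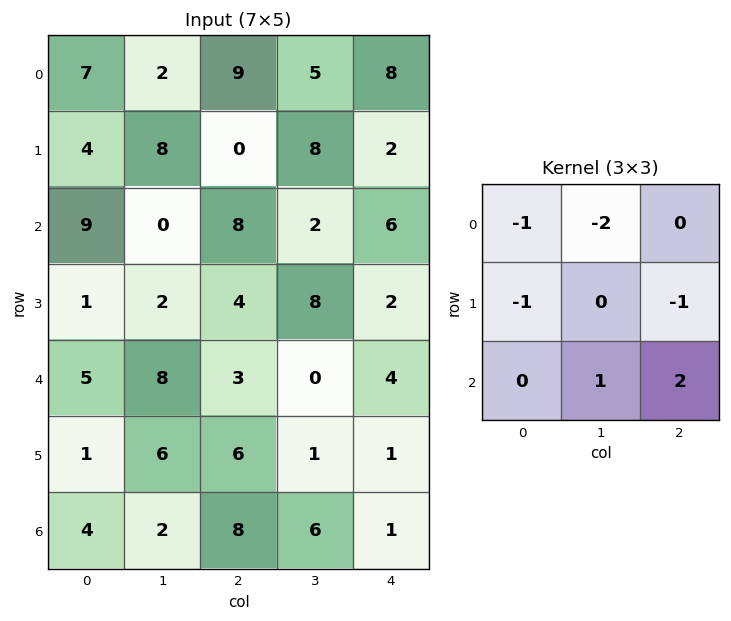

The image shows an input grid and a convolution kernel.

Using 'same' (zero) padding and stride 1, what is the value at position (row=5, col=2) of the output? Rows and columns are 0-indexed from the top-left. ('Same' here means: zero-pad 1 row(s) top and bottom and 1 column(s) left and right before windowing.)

-1

The receptive field on the zero-padded input at this output position is [8 3 0 / 6 6 1 / 2 8 6]. Elementwise product with the kernel and sum: 8·-1 + 3·-2 + 6·-1 + 1·-1 + 8·1 + 6·2.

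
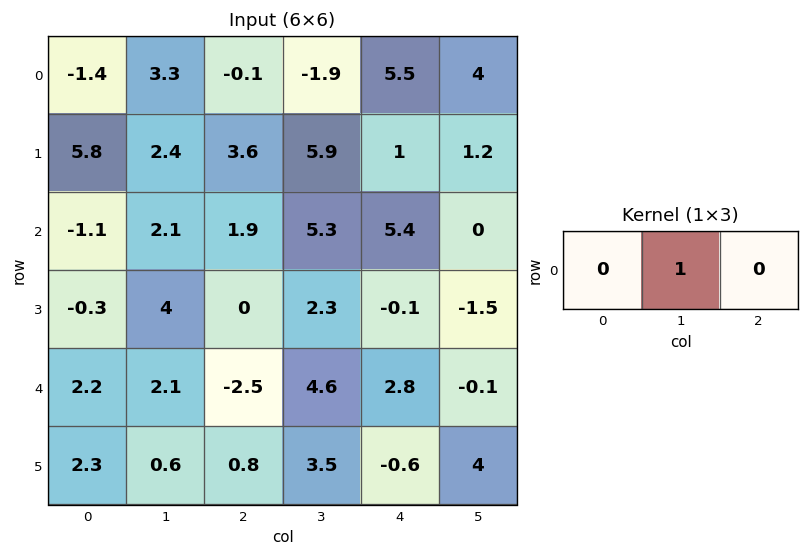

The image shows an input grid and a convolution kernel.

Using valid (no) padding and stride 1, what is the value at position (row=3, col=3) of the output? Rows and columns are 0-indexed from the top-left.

-0.1

The receptive field on the input at this output position is [2.3 -0.1 -1.5]. Elementwise product with the kernel and sum: -0.1·1.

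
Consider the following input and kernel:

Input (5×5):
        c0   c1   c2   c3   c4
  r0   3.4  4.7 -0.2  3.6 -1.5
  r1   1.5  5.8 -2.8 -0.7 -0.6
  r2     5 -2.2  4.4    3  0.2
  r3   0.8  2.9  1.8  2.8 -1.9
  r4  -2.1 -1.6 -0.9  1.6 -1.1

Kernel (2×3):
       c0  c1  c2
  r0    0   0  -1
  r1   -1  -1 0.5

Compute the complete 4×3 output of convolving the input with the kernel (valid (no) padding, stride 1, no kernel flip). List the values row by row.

-8.5 -6.95 4.7
2.2 0 -6.7
-7.2 -6.3 -5.75
1.45 0.5 0.65

Output[0,0]: The receptive field on the input at this output position is [3.4 4.7 -0.2 / 1.5 5.8 -2.8]. Elementwise product with the kernel and sum: -0.2·-1 + 1.5·-1 + 5.8·-1 + -2.8·0.5.
Output[0,1]: The receptive field on the input at this output position is [4.7 -0.2 3.6 / 5.8 -2.8 -0.7]. Elementwise product with the kernel and sum: 3.6·-1 + 5.8·-1 + -2.8·-1 + -0.7·0.5.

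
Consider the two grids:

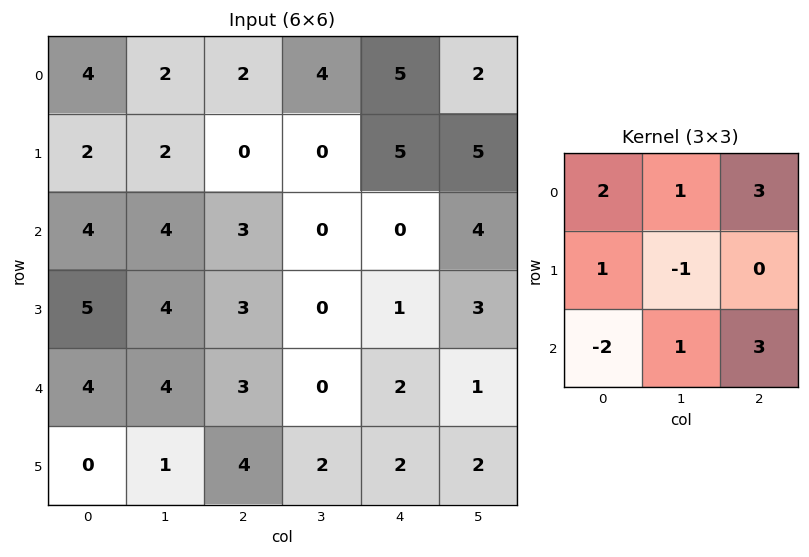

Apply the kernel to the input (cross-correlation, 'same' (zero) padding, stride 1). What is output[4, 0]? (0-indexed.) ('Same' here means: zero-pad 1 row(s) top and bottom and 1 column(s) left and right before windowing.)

The receptive field on the zero-padded input at this output position is [0 5 4 / 0 4 4 / 0 0 1]. Elementwise product with the kernel and sum: 0·2 + 5·1 + 4·3 + 0·1 + 4·-1 + 0·-2 + 0·1 + 1·3.

16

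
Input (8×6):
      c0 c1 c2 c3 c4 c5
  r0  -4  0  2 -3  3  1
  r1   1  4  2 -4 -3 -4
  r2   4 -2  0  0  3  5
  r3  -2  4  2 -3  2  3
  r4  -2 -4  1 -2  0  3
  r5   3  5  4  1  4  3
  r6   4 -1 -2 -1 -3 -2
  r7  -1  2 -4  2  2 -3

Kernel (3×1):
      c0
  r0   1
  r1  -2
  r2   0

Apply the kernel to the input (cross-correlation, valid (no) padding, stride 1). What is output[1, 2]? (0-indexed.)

The receptive field on the input at this output position is [2 / 0 / 2]. Elementwise product with the kernel and sum: 2·1 + 0·-2.

2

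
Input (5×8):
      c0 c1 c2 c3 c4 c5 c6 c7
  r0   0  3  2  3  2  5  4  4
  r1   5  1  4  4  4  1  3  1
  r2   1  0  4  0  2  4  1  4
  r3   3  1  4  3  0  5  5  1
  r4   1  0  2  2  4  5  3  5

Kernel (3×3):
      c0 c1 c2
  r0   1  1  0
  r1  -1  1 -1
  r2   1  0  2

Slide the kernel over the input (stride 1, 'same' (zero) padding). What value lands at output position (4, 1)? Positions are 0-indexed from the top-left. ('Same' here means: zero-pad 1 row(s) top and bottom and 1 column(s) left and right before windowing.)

The receptive field on the zero-padded input at this output position is [3 1 4 / 1 0 2 / 0 0 0]. Elementwise product with the kernel and sum: 3·1 + 1·1 + 1·-1 + 0·1 + 2·-1 + 0·1 + 0·2.

1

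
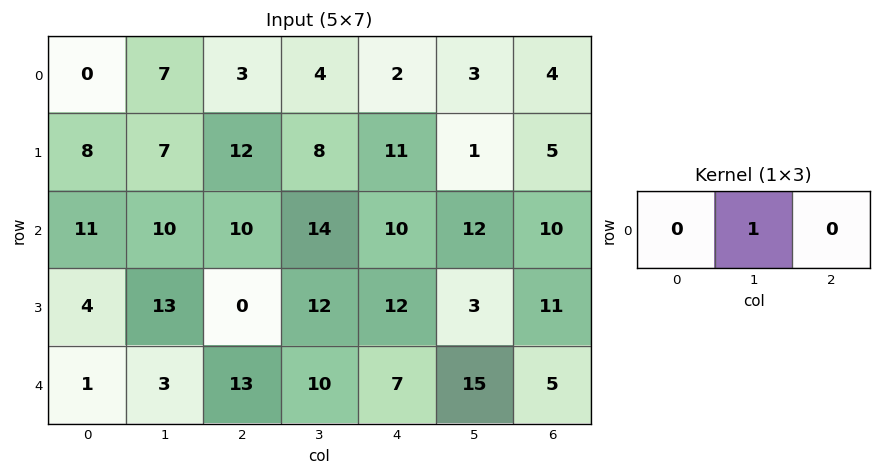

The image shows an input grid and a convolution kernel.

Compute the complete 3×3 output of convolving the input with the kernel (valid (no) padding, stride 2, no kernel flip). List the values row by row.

7 4 3
10 14 12
3 10 15

Output[0,0]: The receptive field on the input at this output position is [0 7 3]. Elementwise product with the kernel and sum: 7·1.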